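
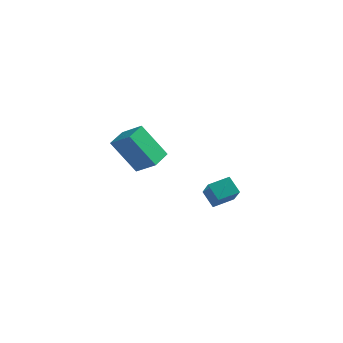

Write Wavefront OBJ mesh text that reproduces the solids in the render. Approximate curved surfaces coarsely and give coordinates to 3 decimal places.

v 2.893 -1.016 1.336
v 3.495 -1.822 2.266
v 2.288 -0.726 1.98
v 2.889 -1.532 2.91
v 3.531 -0.248 1.59
v 4.132 -1.054 2.52
v 2.925 0.042 2.234
v 3.527 -0.764 3.164
v -3.118 1.28 2.991
v -2.065 1.101 3.678
v -3.072 2.397 3.212
v -2.019 2.218 3.899
v -1.981 1.562 1.321
v -0.928 1.383 2.008
v -1.935 2.679 1.542
v -0.882 2.5 2.229
f 2 4 1
f 5 2 1
f 1 4 3
f 3 5 1
f 2 8 4
f 6 2 5
f 6 8 2
f 4 8 3
f 7 5 3
f 3 8 7
f 7 6 5
f 8 6 7
f 10 12 9
f 13 10 9
f 9 12 11
f 11 13 9
f 10 16 12
f 14 10 13
f 14 16 10
f 12 16 11
f 15 13 11
f 11 16 15
f 15 14 13
f 16 14 15



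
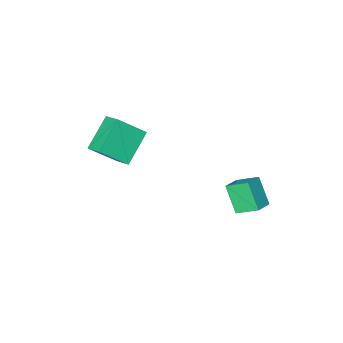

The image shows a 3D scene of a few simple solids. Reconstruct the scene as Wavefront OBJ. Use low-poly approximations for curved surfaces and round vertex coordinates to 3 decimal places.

v 1.27 -4.993 3.294
v 1.216 -3.815 3.951
v -0.083 -4.365 2.054
v -0.137 -3.186 2.711
v 2.837 -4.194 1.989
v 2.783 -3.015 2.646
v 1.484 -3.565 0.749
v 1.43 -2.387 1.406
v -3.622 3.22 0.246
v -3.661 2.142 1.612
v -2.693 3.64 0.604
v -2.732 2.562 1.969
v -2.888 2.238 -0.509
v -2.927 1.16 0.856
v -1.959 2.658 -0.152
v -1.998 1.58 1.214
f 2 4 1
f 5 2 1
f 1 4 3
f 3 5 1
f 2 8 4
f 6 2 5
f 6 8 2
f 4 8 3
f 7 5 3
f 3 8 7
f 7 6 5
f 8 6 7
f 10 12 9
f 13 10 9
f 9 12 11
f 11 13 9
f 10 16 12
f 14 10 13
f 14 16 10
f 12 16 11
f 15 13 11
f 11 16 15
f 15 14 13
f 16 14 15



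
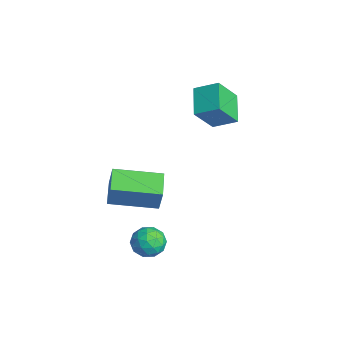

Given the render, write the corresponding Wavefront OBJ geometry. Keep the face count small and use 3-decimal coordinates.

v -3.566 1.661 0.907
v -3.24 0.768 2.093
v -3.037 2.514 1.404
v -2.712 1.621 2.59
v -2.368 1.279 0.29
v -2.043 0.386 1.476
v -1.84 2.132 0.787
v -1.514 1.239 1.973
v 0.665 -1.93 -2.829
v 1.208 -1.848 -3.319
v 0.972 -3.072 -2.681
v 1.515 -2.99 -3.171
v 1.557 -2.656 -2.516
v 1.367 -1.95 -2.608
v 0.813 -2.97 -3.392
v 0.623 -2.264 -3.484
v 1.299 -2.491 -3.667
v 1.759 -2.297 -3.126
v 0.421 -2.623 -2.874
v 0.881 -2.429 -2.333
v 0.91 -1.789 -3.087
v 1.27 -3.131 -2.913
v 1.295 -2.935 -2.528
v 1.614 -2.886 -2.816
v 1.003 -1.849 -2.669
v 1.322 -1.801 -2.957
v 1.527 -2.276 -2.485
v 0.858 -3.119 -3.043
v 1.177 -3.071 -3.331
v 0.566 -2.034 -3.184
v 0.885 -1.985 -3.472
v 0.653 -2.644 -3.515
v 1.282 -2.119 -3.58
v 1.463 -2.789 -3.493
v 1.05 -2.777 -3.623
v 0.939 -2.363 -3.677
v 1.553 -2.005 -3.262
v 1.733 -2.675 -3.175
v 1.757 -2.479 -2.79
v 1.646 -2.065 -2.844
v 1.606 -2.382 -3.466
v 0.447 -2.245 -2.825
v 0.627 -2.915 -2.738
v 0.534 -2.855 -3.156
v 0.423 -2.441 -3.21
v 0.717 -2.131 -2.507
v 0.898 -2.801 -2.42
v 1.241 -2.557 -2.323
v 1.13 -2.143 -2.377
v 0.574 -2.538 -2.534
v -0.362 -3.546 -0.361
v -0.051 -3.483 0.682
v 0.227 -1.71 -0.648
v 0.538 -1.646 0.395
v 0.702 -3.934 -0.655
v 1.013 -3.87 0.388
v 1.291 -2.097 -0.942
v 1.602 -2.034 0.101
f 2 4 1
f 5 2 1
f 1 4 3
f 3 5 1
f 2 8 4
f 6 2 5
f 6 8 2
f 4 8 3
f 7 5 3
f 3 8 7
f 7 6 5
f 8 6 7
f 9 46 25
f 46 20 49
f 25 49 14
f 46 49 25
f 9 25 21
f 25 14 26
f 21 26 10
f 25 26 21
f 9 21 30
f 21 10 31
f 30 31 16
f 21 31 30
f 9 30 42
f 30 16 45
f 42 45 19
f 30 45 42
f 9 42 46
f 42 19 50
f 46 50 20
f 42 50 46
f 10 26 37
f 26 14 40
f 37 40 18
f 26 40 37
f 14 49 27
f 49 20 48
f 27 48 13
f 49 48 27
f 20 50 47
f 50 19 43
f 47 43 11
f 50 43 47
f 19 45 44
f 45 16 32
f 44 32 15
f 45 32 44
f 16 31 36
f 31 10 33
f 36 33 17
f 31 33 36
f 12 38 24
f 38 18 39
f 24 39 13
f 38 39 24
f 12 24 22
f 24 13 23
f 22 23 11
f 24 23 22
f 12 22 29
f 22 11 28
f 29 28 15
f 22 28 29
f 12 29 34
f 29 15 35
f 34 35 17
f 29 35 34
f 12 34 38
f 34 17 41
f 38 41 18
f 34 41 38
f 13 39 27
f 39 18 40
f 27 40 14
f 39 40 27
f 11 23 47
f 23 13 48
f 47 48 20
f 23 48 47
f 15 28 44
f 28 11 43
f 44 43 19
f 28 43 44
f 17 35 36
f 35 15 32
f 36 32 16
f 35 32 36
f 18 41 37
f 41 17 33
f 37 33 10
f 41 33 37
f 52 54 51
f 55 52 51
f 51 54 53
f 53 55 51
f 52 58 54
f 56 52 55
f 56 58 52
f 54 58 53
f 57 55 53
f 53 58 57
f 57 56 55
f 58 56 57



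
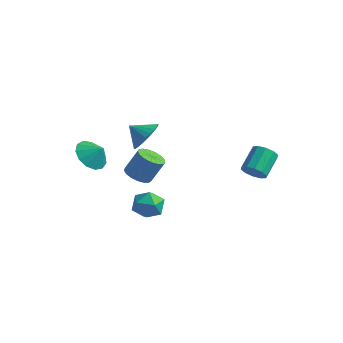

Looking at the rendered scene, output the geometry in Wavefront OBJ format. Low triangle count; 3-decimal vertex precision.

v -2.648 -1.609 -1.919
v -1.926 -2.029 -2.012
v -1.411 -1.451 -0.635
v -2.132 -1.031 -0.541
v -1.855 -1.674 -2.188
v -1.339 -1.096 -0.811
v -1.965 -1.305 -2.302
v -1.449 -0.727 -0.925
v -2.232 -1.005 -2.328
v -1.716 -0.427 -0.951
v -2.594 -0.844 -2.26
v -2.078 -0.265 -0.883
v -2.968 -0.857 -2.114
v -2.452 -0.279 -0.737
v -3.269 -1.044 -1.923
v -2.753 -0.466 -0.546
v -3.428 -1.359 -1.731
v -2.912 -0.781 -0.354
v -3.408 -1.732 -1.582
v -2.892 -1.154 -0.205
v -3.214 -2.077 -1.51
v -2.698 -1.499 -0.133
v -2.89 -2.314 -1.532
v -2.374 -1.736 -0.155
v -2.511 -2.39 -1.642
v -1.995 -1.812 -0.265
v -2.163 -2.287 -1.815
v -1.647 -1.709 -0.438
v -4.039 -3.838 0.328
v -3.464 -3.275 -0.362
v -3.321 -3.662 1.072
v -3.834 -2.889 -0.096
v -4.27 -2.804 0.304
v -4.632 -3.048 0.712
v -4.806 -3.542 0.998
v -4.737 -4.131 1.071
v -4.446 -4.627 0.908
v -4.027 -4.872 0.561
v -3.611 -4.79 0.14
v -3.331 -4.405 -0.221
v -3.277 -3.84 -0.408
v -0.616 -3.009 -1.763
v -0.107 -3.068 -2.596
v -0.473 -4.572 -1.564
v 0.036 -4.631 -2.397
v 0.426 -4.19 -1.616
v 0.337 -3.224 -1.739
v -0.917 -4.416 -2.421
v -1.006 -3.45 -2.544
v -0.293 -3.938 -3.003
v 0.537 -3.798 -2.505
v -1.117 -3.842 -1.655
v -0.287 -3.702 -1.157
v 3.362 0.628 -0.543
v 4.007 0.472 -0.174
v 3.844 1.796 0.672
v 3.198 1.952 0.303
v 4.115 0.727 -0.553
v 3.952 2.052 0.293
v 3.935 0.944 -0.928
v 3.772 2.269 -0.083
v 3.536 1.041 -1.156
v 3.372 2.366 -0.311
v 3.07 0.979 -1.15
v 2.907 2.304 -0.305
v 2.716 0.784 -0.912
v 2.553 2.108 -0.066
v 2.608 0.528 -0.533
v 2.445 1.853 0.313
v 2.788 0.311 -0.157
v 2.625 1.636 0.688
v 3.188 0.214 0.071
v 3.024 1.539 0.916
v 3.653 0.276 0.065
v 3.49 1.601 0.91
v -2.339 -1.216 1.067
v -1.697 -1.245 1.897
v -3.241 -1.544 1.753
v -1.828 -0.857 1.91
v -2.036 -0.523 1.795
v -2.291 -0.296 1.569
v -2.553 -0.208 1.266
v -2.782 -0.274 0.934
v -2.944 -0.483 0.621
v -3.014 -0.804 0.376
v -2.981 -1.188 0.236
v -2.85 -1.576 0.223
v -2.642 -1.909 0.338
v -2.387 -2.137 0.564
v -2.125 -2.225 0.867
v -1.896 -2.159 1.2
v -1.734 -1.949 1.513
v -1.664 -1.628 1.757
f 2 1 5
f 2 5 3
f 3 5 6
f 3 6 4
f 5 1 7
f 5 7 6
f 6 7 8
f 6 8 4
f 7 1 9
f 7 9 8
f 8 9 10
f 8 10 4
f 9 1 11
f 9 11 10
f 10 11 12
f 10 12 4
f 11 1 13
f 11 13 12
f 12 13 14
f 12 14 4
f 13 1 15
f 13 15 14
f 14 15 16
f 14 16 4
f 15 1 17
f 15 17 16
f 16 17 18
f 16 18 4
f 17 1 19
f 17 19 18
f 18 19 20
f 18 20 4
f 19 1 21
f 19 21 20
f 20 21 22
f 20 22 4
f 21 1 23
f 21 23 22
f 22 23 24
f 22 24 4
f 23 1 25
f 23 25 24
f 24 25 26
f 24 26 4
f 25 1 27
f 25 27 26
f 26 27 28
f 26 28 4
f 27 1 2
f 27 2 28
f 28 2 3
f 28 3 4
f 30 29 32
f 30 32 31
f 32 29 33
f 32 33 31
f 33 29 34
f 33 34 31
f 34 29 35
f 34 35 31
f 35 29 36
f 35 36 31
f 36 29 37
f 36 37 31
f 37 29 38
f 37 38 31
f 38 29 39
f 38 39 31
f 39 29 40
f 39 40 31
f 40 29 41
f 40 41 31
f 41 29 30
f 41 30 31
f 42 53 47
f 42 47 43
f 42 43 49
f 42 49 52
f 42 52 53
f 43 47 51
f 47 53 46
f 53 52 44
f 52 49 48
f 49 43 50
f 45 51 46
f 45 46 44
f 45 44 48
f 45 48 50
f 45 50 51
f 46 51 47
f 44 46 53
f 48 44 52
f 50 48 49
f 51 50 43
f 55 54 58
f 55 58 56
f 56 58 59
f 56 59 57
f 58 54 60
f 58 60 59
f 59 60 61
f 59 61 57
f 60 54 62
f 60 62 61
f 61 62 63
f 61 63 57
f 62 54 64
f 62 64 63
f 63 64 65
f 63 65 57
f 64 54 66
f 64 66 65
f 65 66 67
f 65 67 57
f 66 54 68
f 66 68 67
f 67 68 69
f 67 69 57
f 68 54 70
f 68 70 69
f 69 70 71
f 69 71 57
f 70 54 72
f 70 72 71
f 71 72 73
f 71 73 57
f 72 54 74
f 72 74 73
f 73 74 75
f 73 75 57
f 74 54 55
f 74 55 75
f 75 55 56
f 75 56 57
f 77 76 79
f 77 79 78
f 79 76 80
f 79 80 78
f 80 76 81
f 80 81 78
f 81 76 82
f 81 82 78
f 82 76 83
f 82 83 78
f 83 76 84
f 83 84 78
f 84 76 85
f 84 85 78
f 85 76 86
f 85 86 78
f 86 76 87
f 86 87 78
f 87 76 88
f 87 88 78
f 88 76 89
f 88 89 78
f 89 76 90
f 89 90 78
f 90 76 91
f 90 91 78
f 91 76 92
f 91 92 78
f 92 76 93
f 92 93 78
f 93 76 77
f 93 77 78



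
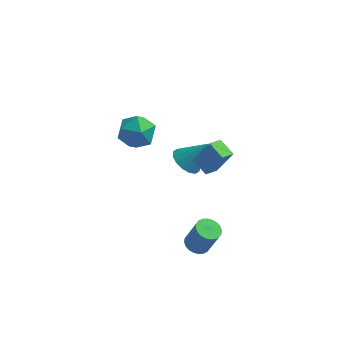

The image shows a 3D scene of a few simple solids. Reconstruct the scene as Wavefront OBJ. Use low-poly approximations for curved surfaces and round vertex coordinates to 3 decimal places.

v -0.36 2.476 -2.381
v 0.36 2.739 -3.023
v 0.84 2.864 -0.879
v 0.1 3.176 -2.928
v -0.284 3.425 -2.686
v -0.688 3.421 -2.362
v -1.004 3.163 -2.043
v -1.147 2.721 -1.815
v -1.079 2.213 -1.738
v -0.819 1.776 -1.833
v -0.435 1.527 -2.075
v -0.031 1.532 -2.399
v 0.285 1.79 -2.718
v 0.428 2.231 -2.946
v 0.997 -2.345 -4.694
v 1.682 -2.134 -4.947
v 2.327 -2.224 -3.28
v 1.643 -2.435 -3.026
v 1.56 -1.871 -4.885
v 2.205 -1.961 -3.218
v 1.352 -1.68 -4.795
v 1.997 -1.77 -3.127
v 1.09 -1.59 -4.688
v 1.735 -1.681 -3.021
v 0.814 -1.616 -4.583
v 1.459 -1.706 -2.916
v 0.566 -1.752 -4.494
v 1.211 -1.842 -2.827
v 0.383 -1.979 -4.436
v 1.028 -2.069 -2.769
v 0.295 -2.261 -4.417
v 0.94 -2.351 -2.75
v 0.313 -2.556 -4.44
v 0.958 -2.646 -2.773
v 0.435 -2.819 -4.502
v 1.08 -2.909 -2.835
v 0.643 -3.01 -4.593
v 1.288 -3.1 -2.925
v 0.905 -3.099 -4.699
v 1.55 -3.19 -3.032
v 1.181 -3.074 -4.804
v 1.826 -3.164 -3.137
v 1.429 -2.938 -4.893
v 2.074 -3.028 -3.226
v 1.612 -2.711 -4.951
v 2.257 -2.801 -3.284
v 1.7 -2.429 -4.97
v 2.345 -2.519 -3.303
v -3.298 1.812 0.757
v -2.112 1.554 0.869
v -3.708 0.566 2.231
v -2.522 0.308 2.343
v -2.938 1.411 2.655
v -2.685 2.181 1.745
v -3.135 -0.061 1.355
v -2.882 0.709 0.445
v -2.011 0.397 1.239
v -1.889 1.306 2.042
v -3.931 0.814 1.058
v -3.809 1.723 1.861
v 1.468 -2.68 2.414
v 0.68 -1.957 2.777
v 1.956 -1.965 2.047
v 1.167 -1.242 2.41
v 2.313 -2.498 3.89
v 1.524 -1.775 4.253
v 2.8 -1.783 3.523
v 2.012 -1.06 3.886
f 2 1 4
f 2 4 3
f 4 1 5
f 4 5 3
f 5 1 6
f 5 6 3
f 6 1 7
f 6 7 3
f 7 1 8
f 7 8 3
f 8 1 9
f 8 9 3
f 9 1 10
f 9 10 3
f 10 1 11
f 10 11 3
f 11 1 12
f 11 12 3
f 12 1 13
f 12 13 3
f 13 1 14
f 13 14 3
f 14 1 2
f 14 2 3
f 16 15 19
f 16 19 17
f 17 19 20
f 17 20 18
f 19 15 21
f 19 21 20
f 20 21 22
f 20 22 18
f 21 15 23
f 21 23 22
f 22 23 24
f 22 24 18
f 23 15 25
f 23 25 24
f 24 25 26
f 24 26 18
f 25 15 27
f 25 27 26
f 26 27 28
f 26 28 18
f 27 15 29
f 27 29 28
f 28 29 30
f 28 30 18
f 29 15 31
f 29 31 30
f 30 31 32
f 30 32 18
f 31 15 33
f 31 33 32
f 32 33 34
f 32 34 18
f 33 15 35
f 33 35 34
f 34 35 36
f 34 36 18
f 35 15 37
f 35 37 36
f 36 37 38
f 36 38 18
f 37 15 39
f 37 39 38
f 38 39 40
f 38 40 18
f 39 15 41
f 39 41 40
f 40 41 42
f 40 42 18
f 41 15 43
f 41 43 42
f 42 43 44
f 42 44 18
f 43 15 45
f 43 45 44
f 44 45 46
f 44 46 18
f 45 15 47
f 45 47 46
f 46 47 48
f 46 48 18
f 47 15 16
f 47 16 48
f 48 16 17
f 48 17 18
f 49 60 54
f 49 54 50
f 49 50 56
f 49 56 59
f 49 59 60
f 50 54 58
f 54 60 53
f 60 59 51
f 59 56 55
f 56 50 57
f 52 58 53
f 52 53 51
f 52 51 55
f 52 55 57
f 52 57 58
f 53 58 54
f 51 53 60
f 55 51 59
f 57 55 56
f 58 57 50
f 62 64 61
f 65 62 61
f 61 64 63
f 63 65 61
f 62 68 64
f 66 62 65
f 66 68 62
f 64 68 63
f 67 65 63
f 63 68 67
f 67 66 65
f 68 66 67



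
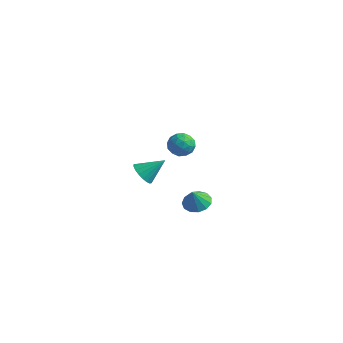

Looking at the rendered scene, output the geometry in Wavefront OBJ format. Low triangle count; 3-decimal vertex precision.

v 1.476 2.851 -4.437
v 2.255 2.655 -4.542
v 1.504 2.389 -3.363
v 2.251 3.074 -4.362
v 2 3.423 -4.206
v 1.584 3.589 -4.123
v 1.133 3.522 -4.141
v 0.791 3.241 -4.252
v 0.666 2.836 -4.423
v 0.799 2.436 -4.598
v 1.147 2.167 -4.722
v 1.599 2.116 -4.756
v 2.012 2.298 -4.689
v -0.306 0.518 -1.631
v 0.327 0.297 -1.989
v 0.506 1.382 -0.729
v 0.233 0.57 -2.165
v 0.031 0.832 -2.236
v -0.237 1.033 -2.186
v -0.518 1.131 -2.027
v -0.758 1.108 -1.789
v -0.908 0.968 -1.521
v -0.939 0.739 -1.274
v -0.844 0.466 -1.098
v -0.643 0.204 -1.027
v -0.375 0.003 -1.076
v -0.093 -0.095 -1.236
v 0.146 -0.072 -1.473
v 0.296 0.068 -1.742
v 3.311 -0.486 3.087
v 3.713 -0.784 3.642
v 3.207 -1.576 2.578
v 3.609 -1.874 3.133
v 2.921 -1.615 3.266
v 2.985 -0.941 3.581
v 3.935 -1.419 2.639
v 3.999 -0.745 2.954
v 4.098 -1.36 3.365
v 3.471 -1.481 3.753
v 3.449 -0.879 2.467
v 2.822 -1 2.855
v 3.521 -0.539 3.409
v 3.399 -1.821 2.811
v 2.995 -1.669 2.889
v 3.231 -1.844 3.215
v 3.094 -0.632 3.373
v 3.329 -0.807 3.7
v 2.864 -1.295 3.479
v 3.591 -1.553 2.52
v 3.826 -1.728 2.847
v 3.689 -0.516 3.005
v 3.925 -0.691 3.331
v 4.056 -1.065 2.741
v 3.983 -1.053 3.573
v 3.922 -1.694 3.273
v 4.114 -1.426 2.983
v 4.152 -1.03 3.168
v 3.615 -1.124 3.801
v 3.554 -1.765 3.501
v 3.15 -1.613 3.58
v 3.188 -1.217 3.765
v 3.842 -1.463 3.638
v 3.366 -0.595 2.719
v 3.305 -1.236 2.419
v 3.732 -1.143 2.455
v 3.77 -0.747 2.64
v 2.998 -0.666 2.947
v 2.937 -1.307 2.647
v 2.768 -1.33 3.052
v 2.806 -0.934 3.237
v 3.078 -0.897 2.582
f 2 1 4
f 2 4 3
f 4 1 5
f 4 5 3
f 5 1 6
f 5 6 3
f 6 1 7
f 6 7 3
f 7 1 8
f 7 8 3
f 8 1 9
f 8 9 3
f 9 1 10
f 9 10 3
f 10 1 11
f 10 11 3
f 11 1 12
f 11 12 3
f 12 1 13
f 12 13 3
f 13 1 2
f 13 2 3
f 15 14 17
f 15 17 16
f 17 14 18
f 17 18 16
f 18 14 19
f 18 19 16
f 19 14 20
f 19 20 16
f 20 14 21
f 20 21 16
f 21 14 22
f 21 22 16
f 22 14 23
f 22 23 16
f 23 14 24
f 23 24 16
f 24 14 25
f 24 25 16
f 25 14 26
f 25 26 16
f 26 14 27
f 26 27 16
f 27 14 28
f 27 28 16
f 28 14 29
f 28 29 16
f 29 14 15
f 29 15 16
f 30 67 46
f 67 41 70
f 46 70 35
f 67 70 46
f 30 46 42
f 46 35 47
f 42 47 31
f 46 47 42
f 30 42 51
f 42 31 52
f 51 52 37
f 42 52 51
f 30 51 63
f 51 37 66
f 63 66 40
f 51 66 63
f 30 63 67
f 63 40 71
f 67 71 41
f 63 71 67
f 31 47 58
f 47 35 61
f 58 61 39
f 47 61 58
f 35 70 48
f 70 41 69
f 48 69 34
f 70 69 48
f 41 71 68
f 71 40 64
f 68 64 32
f 71 64 68
f 40 66 65
f 66 37 53
f 65 53 36
f 66 53 65
f 37 52 57
f 52 31 54
f 57 54 38
f 52 54 57
f 33 59 45
f 59 39 60
f 45 60 34
f 59 60 45
f 33 45 43
f 45 34 44
f 43 44 32
f 45 44 43
f 33 43 50
f 43 32 49
f 50 49 36
f 43 49 50
f 33 50 55
f 50 36 56
f 55 56 38
f 50 56 55
f 33 55 59
f 55 38 62
f 59 62 39
f 55 62 59
f 34 60 48
f 60 39 61
f 48 61 35
f 60 61 48
f 32 44 68
f 44 34 69
f 68 69 41
f 44 69 68
f 36 49 65
f 49 32 64
f 65 64 40
f 49 64 65
f 38 56 57
f 56 36 53
f 57 53 37
f 56 53 57
f 39 62 58
f 62 38 54
f 58 54 31
f 62 54 58



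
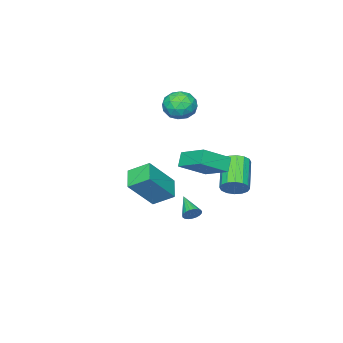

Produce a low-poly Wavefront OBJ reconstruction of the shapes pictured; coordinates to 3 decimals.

v 2.509 -1.692 -0.154
v 1.986 -0.677 0.546
v 3.388 -0.876 -0.68
v 2.865 0.139 0.02
v 3.895 -2.119 1.5
v 3.372 -1.104 2.2
v 4.774 -1.303 0.974
v 4.251 -0.288 1.674
v -1.957 0.024 -1.303
v -1.645 0.314 -0.626
v -3.031 -0.774 0.48
v -3.343 -1.064 -0.197
v -1.94 0.584 -0.731
v -3.327 -0.504 0.374
v -2.241 0.703 -0.99
v -3.627 -0.384 0.115
v -2.465 0.641 -1.332
v -3.851 -0.447 -0.227
v -2.553 0.413 -1.667
v -3.939 -0.674 -0.562
v -2.482 0.081 -1.904
v -3.868 -1.006 -0.799
v -2.269 -0.266 -1.98
v -3.655 -1.354 -0.874
v -1.973 -0.536 -1.874
v -3.36 -1.624 -0.769
v -1.673 -0.656 -1.615
v -3.059 -1.743 -0.51
v -1.449 -0.593 -1.273
v -2.835 -1.681 -0.168
v -1.361 -0.366 -0.938
v -2.747 -1.453 0.167
v -1.432 -0.034 -0.701
v -2.818 -1.121 0.404
v -0.244 -1.43 -3.097
v 0.047 -1.333 -2.64
v -0.876 -2.61 -2.443
v -0.143 -1.211 -2.602
v -0.35 -1.126 -2.65
v -0.538 -1.094 -2.776
v -0.676 -1.12 -2.956
v -0.739 -1.2 -3.161
v -0.716 -1.319 -3.355
v -0.612 -1.458 -3.504
v -0.444 -1.591 -3.583
v -0.241 -1.697 -3.577
v -0.039 -1.757 -3.489
v 0.128 -1.76 -3.332
v 0.231 -1.706 -3.135
v 0.251 -1.604 -2.931
v 0.186 -1.472 -2.756
v -2.281 -3.051 3.173
v -1.454 -3.018 3.769
v -2.446 -4.662 3.491
v -1.619 -4.629 4.087
v -2.477 -4.161 4.379
v -2.375 -3.165 4.182
v -1.525 -4.515 3.078
v -1.423 -3.519 2.881
v -0.987 -3.923 3.71
v -1.575 -3.704 4.514
v -2.325 -3.976 2.746
v -2.913 -3.757 3.55
v -1.853 -2.893 3.443
v -2.047 -4.787 3.817
v -2.551 -4.512 3.989
v -2.065 -4.492 4.339
v -2.394 -2.98 3.686
v -1.908 -2.96 4.036
v -2.509 -3.632 4.395
v -1.992 -4.72 3.224
v -1.506 -4.7 3.574
v -1.835 -3.188 2.921
v -1.349 -3.168 3.271
v -1.391 -4.048 2.865
v -1.092 -3.406 3.759
v -1.189 -4.352 3.946
v -1.134 -4.285 3.353
v -1.074 -3.7 3.237
v -1.438 -3.277 4.231
v -1.535 -4.224 4.418
v -2.039 -3.948 4.59
v -1.979 -3.363 4.474
v -1.163 -3.809 4.197
v -2.365 -3.456 2.842
v -2.462 -4.403 3.029
v -1.921 -4.317 2.786
v -1.861 -3.732 2.67
v -2.711 -3.328 3.314
v -2.808 -4.274 3.501
v -2.826 -3.98 4.023
v -2.766 -3.395 3.907
v -2.737 -3.871 3.063
v -1.157 -1.117 0.693
v 0.325 -1.7 1.634
v -1.015 0.543 1.499
v 0.467 -0.041 2.44
v -0.587 -0.819 -0.02
v 0.895 -1.403 0.921
v -0.445 0.84 0.786
v 1.037 0.257 1.727
f 2 4 1
f 5 2 1
f 1 4 3
f 3 5 1
f 2 8 4
f 6 2 5
f 6 8 2
f 4 8 3
f 7 5 3
f 3 8 7
f 7 6 5
f 8 6 7
f 10 9 13
f 10 13 11
f 11 13 14
f 11 14 12
f 13 9 15
f 13 15 14
f 14 15 16
f 14 16 12
f 15 9 17
f 15 17 16
f 16 17 18
f 16 18 12
f 17 9 19
f 17 19 18
f 18 19 20
f 18 20 12
f 19 9 21
f 19 21 20
f 20 21 22
f 20 22 12
f 21 9 23
f 21 23 22
f 22 23 24
f 22 24 12
f 23 9 25
f 23 25 24
f 24 25 26
f 24 26 12
f 25 9 27
f 25 27 26
f 26 27 28
f 26 28 12
f 27 9 29
f 27 29 28
f 28 29 30
f 28 30 12
f 29 9 31
f 29 31 30
f 30 31 32
f 30 32 12
f 31 9 33
f 31 33 32
f 32 33 34
f 32 34 12
f 33 9 10
f 33 10 34
f 34 10 11
f 34 11 12
f 36 35 38
f 36 38 37
f 38 35 39
f 38 39 37
f 39 35 40
f 39 40 37
f 40 35 41
f 40 41 37
f 41 35 42
f 41 42 37
f 42 35 43
f 42 43 37
f 43 35 44
f 43 44 37
f 44 35 45
f 44 45 37
f 45 35 46
f 45 46 37
f 46 35 47
f 46 47 37
f 47 35 48
f 47 48 37
f 48 35 49
f 48 49 37
f 49 35 50
f 49 50 37
f 50 35 51
f 50 51 37
f 51 35 36
f 51 36 37
f 52 89 68
f 89 63 92
f 68 92 57
f 89 92 68
f 52 68 64
f 68 57 69
f 64 69 53
f 68 69 64
f 52 64 73
f 64 53 74
f 73 74 59
f 64 74 73
f 52 73 85
f 73 59 88
f 85 88 62
f 73 88 85
f 52 85 89
f 85 62 93
f 89 93 63
f 85 93 89
f 53 69 80
f 69 57 83
f 80 83 61
f 69 83 80
f 57 92 70
f 92 63 91
f 70 91 56
f 92 91 70
f 63 93 90
f 93 62 86
f 90 86 54
f 93 86 90
f 62 88 87
f 88 59 75
f 87 75 58
f 88 75 87
f 59 74 79
f 74 53 76
f 79 76 60
f 74 76 79
f 55 81 67
f 81 61 82
f 67 82 56
f 81 82 67
f 55 67 65
f 67 56 66
f 65 66 54
f 67 66 65
f 55 65 72
f 65 54 71
f 72 71 58
f 65 71 72
f 55 72 77
f 72 58 78
f 77 78 60
f 72 78 77
f 55 77 81
f 77 60 84
f 81 84 61
f 77 84 81
f 56 82 70
f 82 61 83
f 70 83 57
f 82 83 70
f 54 66 90
f 66 56 91
f 90 91 63
f 66 91 90
f 58 71 87
f 71 54 86
f 87 86 62
f 71 86 87
f 60 78 79
f 78 58 75
f 79 75 59
f 78 75 79
f 61 84 80
f 84 60 76
f 80 76 53
f 84 76 80
f 95 97 94
f 98 95 94
f 94 97 96
f 96 98 94
f 95 101 97
f 99 95 98
f 99 101 95
f 97 101 96
f 100 98 96
f 96 101 100
f 100 99 98
f 101 99 100



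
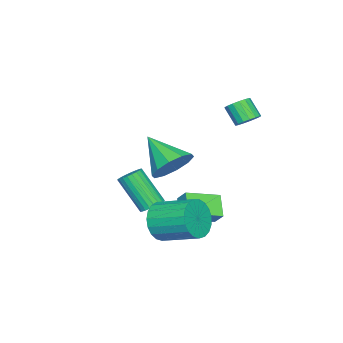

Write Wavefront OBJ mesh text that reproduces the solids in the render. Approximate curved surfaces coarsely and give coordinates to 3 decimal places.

v -1.783 -0.427 0.564
v -0.928 -0.977 0.265
v -2.357 -1.933 1.696
v -0.771 -0.634 0.801
v -1 -0.213 1.247
v -1.529 0.128 1.431
v -2.154 0.256 1.285
v -2.638 0.124 0.863
v -2.795 -0.219 0.327
v -2.565 -0.641 -0.118
v -2.037 -0.981 -0.303
v -1.411 -1.109 -0.156
v -1.336 -1.177 -1.844
v -0.739 -1.18 -1.79
v -0.886 -2.346 -0.222
v -1.484 -2.343 -0.276
v -0.796 -0.995 -1.658
v -0.943 -2.162 -0.09
v -0.935 -0.838 -1.554
v -1.082 -2.005 0.014
v -1.135 -0.732 -1.495
v -1.282 -1.899 0.073
v -1.366 -0.695 -1.488
v -1.513 -1.861 0.08
v -1.592 -0.73 -1.536
v -1.74 -1.897 0.032
v -1.78 -0.834 -1.631
v -1.927 -2 -0.062
v -1.9 -0.989 -1.758
v -2.047 -2.156 -0.19
v -1.934 -1.174 -1.898
v -2.081 -2.34 -0.33
v -1.877 -1.358 -2.03
v -2.024 -2.525 -0.462
v -1.738 -1.515 -2.134
v -1.885 -2.682 -0.566
v -1.538 -1.621 -2.193
v -1.685 -2.788 -0.625
v -1.307 -1.659 -2.2
v -1.454 -2.825 -0.632
v -1.08 -1.623 -2.152
v -1.228 -2.79 -0.584
v -0.893 -1.52 -2.058
v -1.04 -2.686 -0.489
v -0.773 -1.364 -1.93
v -0.92 -2.531 -0.362
v -3.072 0.772 -1.921
v -2.834 1.286 -1.3
v -2.279 1.294 -2.656
v -2.041 1.807 -2.035
v -1.939 -0.307 -1.465
v -1.701 0.206 -0.844
v -1.146 0.214 -2.2
v -0.908 0.728 -1.579
v 0.589 0.221 -1.34
v 1.116 -0.095 -0.551
v 1.158 1.623 0.109
v 0.631 1.939 -0.68
v 1.416 0.002 -0.822
v 1.458 1.719 -0.163
v 1.573 0.137 -1.183
v 1.615 1.854 -0.523
v 1.56 0.286 -1.571
v 1.602 2.003 -0.911
v 1.379 0.424 -1.919
v 1.421 2.142 -1.259
v 1.061 0.527 -2.167
v 1.103 2.245 -1.507
v 0.662 0.577 -2.271
v 0.704 2.295 -1.612
v 0.25 0.566 -2.215
v 0.292 2.283 -1.556
v -0.103 0.495 -2.008
v -0.061 2.212 -1.348
v -0.337 0.377 -1.685
v -0.295 2.094 -1.025
v -0.41 0.231 -1.302
v -0.368 1.949 -0.642
v -0.311 0.084 -0.926
v -0.269 1.802 -0.266
v -0.056 -0.039 -0.621
v -0.014 1.678 0.038
v 0.31 -0.117 -0.441
v 0.352 1.6 0.219
v 0.725 -0.137 -0.416
v 0.767 1.58 0.243
v -3.459 2.226 3.132
v -3.046 2.49 3.478
v -3.308 1.858 4.274
v -3.721 1.594 3.928
v -3.283 2.646 3.523
v -3.545 2.014 4.319
v -3.561 2.705 3.479
v -3.823 2.073 4.275
v -3.815 2.655 3.355
v -4.077 2.022 4.151
v -3.987 2.506 3.18
v -4.249 1.874 3.977
v -4.039 2.293 2.994
v -4.301 1.661 3.791
v -3.958 2.065 2.84
v -4.22 1.433 3.636
v -3.762 1.874 2.752
v -4.024 1.242 3.549
v -3.497 1.763 2.752
v -3.759 1.131 3.548
v -3.224 1.759 2.838
v -3.486 1.127 3.635
v -3.004 1.861 2.992
v -3.266 1.229 3.788
v -2.888 2.047 3.178
v -3.15 1.415 3.974
v -2.903 2.274 3.353
v -3.165 1.642 4.149
f 2 1 4
f 2 4 3
f 4 1 5
f 4 5 3
f 5 1 6
f 5 6 3
f 6 1 7
f 6 7 3
f 7 1 8
f 7 8 3
f 8 1 9
f 8 9 3
f 9 1 10
f 9 10 3
f 10 1 11
f 10 11 3
f 11 1 12
f 11 12 3
f 12 1 2
f 12 2 3
f 14 13 17
f 14 17 15
f 15 17 18
f 15 18 16
f 17 13 19
f 17 19 18
f 18 19 20
f 18 20 16
f 19 13 21
f 19 21 20
f 20 21 22
f 20 22 16
f 21 13 23
f 21 23 22
f 22 23 24
f 22 24 16
f 23 13 25
f 23 25 24
f 24 25 26
f 24 26 16
f 25 13 27
f 25 27 26
f 26 27 28
f 26 28 16
f 27 13 29
f 27 29 28
f 28 29 30
f 28 30 16
f 29 13 31
f 29 31 30
f 30 31 32
f 30 32 16
f 31 13 33
f 31 33 32
f 32 33 34
f 32 34 16
f 33 13 35
f 33 35 34
f 34 35 36
f 34 36 16
f 35 13 37
f 35 37 36
f 36 37 38
f 36 38 16
f 37 13 39
f 37 39 38
f 38 39 40
f 38 40 16
f 39 13 41
f 39 41 40
f 40 41 42
f 40 42 16
f 41 13 43
f 41 43 42
f 42 43 44
f 42 44 16
f 43 13 45
f 43 45 44
f 44 45 46
f 44 46 16
f 45 13 14
f 45 14 46
f 46 14 15
f 46 15 16
f 48 50 47
f 51 48 47
f 47 50 49
f 49 51 47
f 48 54 50
f 52 48 51
f 52 54 48
f 50 54 49
f 53 51 49
f 49 54 53
f 53 52 51
f 54 52 53
f 56 55 59
f 56 59 57
f 57 59 60
f 57 60 58
f 59 55 61
f 59 61 60
f 60 61 62
f 60 62 58
f 61 55 63
f 61 63 62
f 62 63 64
f 62 64 58
f 63 55 65
f 63 65 64
f 64 65 66
f 64 66 58
f 65 55 67
f 65 67 66
f 66 67 68
f 66 68 58
f 67 55 69
f 67 69 68
f 68 69 70
f 68 70 58
f 69 55 71
f 69 71 70
f 70 71 72
f 70 72 58
f 71 55 73
f 71 73 72
f 72 73 74
f 72 74 58
f 73 55 75
f 73 75 74
f 74 75 76
f 74 76 58
f 75 55 77
f 75 77 76
f 76 77 78
f 76 78 58
f 77 55 79
f 77 79 78
f 78 79 80
f 78 80 58
f 79 55 81
f 79 81 80
f 80 81 82
f 80 82 58
f 81 55 83
f 81 83 82
f 82 83 84
f 82 84 58
f 83 55 85
f 83 85 84
f 84 85 86
f 84 86 58
f 85 55 56
f 85 56 86
f 86 56 57
f 86 57 58
f 88 87 91
f 88 91 89
f 89 91 92
f 89 92 90
f 91 87 93
f 91 93 92
f 92 93 94
f 92 94 90
f 93 87 95
f 93 95 94
f 94 95 96
f 94 96 90
f 95 87 97
f 95 97 96
f 96 97 98
f 96 98 90
f 97 87 99
f 97 99 98
f 98 99 100
f 98 100 90
f 99 87 101
f 99 101 100
f 100 101 102
f 100 102 90
f 101 87 103
f 101 103 102
f 102 103 104
f 102 104 90
f 103 87 105
f 103 105 104
f 104 105 106
f 104 106 90
f 105 87 107
f 105 107 106
f 106 107 108
f 106 108 90
f 107 87 109
f 107 109 108
f 108 109 110
f 108 110 90
f 109 87 111
f 109 111 110
f 110 111 112
f 110 112 90
f 111 87 113
f 111 113 112
f 112 113 114
f 112 114 90
f 113 87 88
f 113 88 114
f 114 88 89
f 114 89 90



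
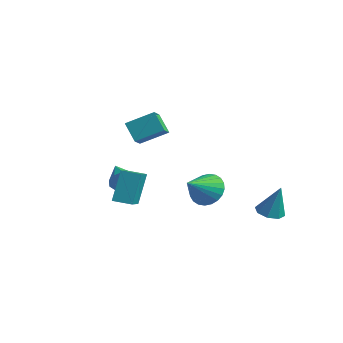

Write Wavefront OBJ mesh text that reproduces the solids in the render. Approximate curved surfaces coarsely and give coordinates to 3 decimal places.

v -2.359 -1.418 -2.625
v -2.041 -1.099 -1.952
v -3.961 -0.982 -2.075
v -2.061 -0.739 -2.299
v -2.196 -0.638 -2.771
v -2.392 -0.836 -3.187
v -2.576 -1.255 -3.388
v -2.677 -1.737 -3.298
v -2.656 -2.098 -2.951
v -2.521 -2.198 -2.48
v -2.325 -2.001 -2.064
v -2.141 -1.581 -1.862
v 2.076 0.886 -2.271
v 2.44 1.484 -1.461
v 2.524 -0.606 -1.369
v 2.041 1.431 -1.351
v 1.647 1.295 -1.381
v 1.319 1.097 -1.546
v 1.106 0.867 -1.821
v 1.041 0.64 -2.165
v 1.133 0.45 -2.525
v 1.369 0.326 -2.847
v 1.713 0.288 -3.08
v 2.112 0.341 -3.191
v 2.506 0.477 -3.161
v 2.834 0.675 -2.996
v 3.047 0.905 -2.721
v 3.112 1.133 -2.377
v 3.02 1.323 -2.017
v 2.783 1.446 -1.695
v 3.65 3.698 -3.872
v 4.417 3.7 -4.133
v 4.27 3.922 -2.048
v 4.169 4.268 -4.119
v 3.618 4.502 -3.96
v 3.085 4.265 -3.75
v 2.883 3.695 -3.611
v 3.131 3.127 -3.625
v 3.682 2.893 -3.784
v 4.215 3.13 -3.995
v 1.069 -4.096 -2.361
v 0.799 -3.412 -0.512
v -0.112 -3.042 -2.924
v -0.382 -2.358 -1.075
v 1.802 -3.362 -2.525
v 1.532 -2.678 -0.676
v 0.621 -2.308 -3.088
v 0.351 -1.624 -1.239
v -3.492 -0.648 1.073
v -2.623 0.626 1.901
v -3.994 -0.038 0.663
v -3.125 1.235 1.49
v -2.575 -0.595 0.03
v -1.706 0.678 0.857
v -3.077 0.014 -0.381
v -2.208 1.288 0.447
f 2 1 4
f 2 4 3
f 4 1 5
f 4 5 3
f 5 1 6
f 5 6 3
f 6 1 7
f 6 7 3
f 7 1 8
f 7 8 3
f 8 1 9
f 8 9 3
f 9 1 10
f 9 10 3
f 10 1 11
f 10 11 3
f 11 1 12
f 11 12 3
f 12 1 2
f 12 2 3
f 14 13 16
f 14 16 15
f 16 13 17
f 16 17 15
f 17 13 18
f 17 18 15
f 18 13 19
f 18 19 15
f 19 13 20
f 19 20 15
f 20 13 21
f 20 21 15
f 21 13 22
f 21 22 15
f 22 13 23
f 22 23 15
f 23 13 24
f 23 24 15
f 24 13 25
f 24 25 15
f 25 13 26
f 25 26 15
f 26 13 27
f 26 27 15
f 27 13 28
f 27 28 15
f 28 13 29
f 28 29 15
f 29 13 30
f 29 30 15
f 30 13 14
f 30 14 15
f 32 31 34
f 32 34 33
f 34 31 35
f 34 35 33
f 35 31 36
f 35 36 33
f 36 31 37
f 36 37 33
f 37 31 38
f 37 38 33
f 38 31 39
f 38 39 33
f 39 31 40
f 39 40 33
f 40 31 32
f 40 32 33
f 42 44 41
f 45 42 41
f 41 44 43
f 43 45 41
f 42 48 44
f 46 42 45
f 46 48 42
f 44 48 43
f 47 45 43
f 43 48 47
f 47 46 45
f 48 46 47
f 50 52 49
f 53 50 49
f 49 52 51
f 51 53 49
f 50 56 52
f 54 50 53
f 54 56 50
f 52 56 51
f 55 53 51
f 51 56 55
f 55 54 53
f 56 54 55



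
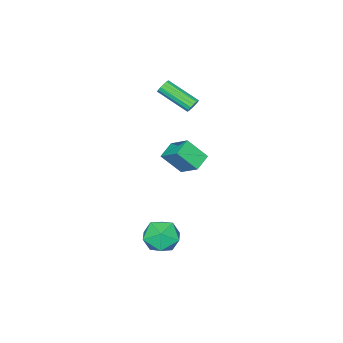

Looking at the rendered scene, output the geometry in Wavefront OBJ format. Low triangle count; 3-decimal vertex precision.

v 1.398 1.399 2.793
v 1.528 2.675 3.716
v 2.395 1.586 2.394
v 2.525 2.862 3.318
v 2.015 0.518 3.922
v 2.145 1.794 4.846
v 3.012 0.705 3.524
v 3.142 1.981 4.447
v 1.597 0.757 -3.486
v 2.465 1.522 -3.173
v 2.875 -0.702 -3.467
v 3.743 0.063 -3.154
v 2.869 -0.201 -2.378
v 2.079 0.701 -2.39
v 3.261 0.119 -4.25
v 2.471 1.021 -4.262
v 3.494 1.128 -3.645
v 3.251 0.93 -2.488
v 2.089 -0.11 -4.152
v 1.846 -0.308 -2.995
v -3.043 -2.557 2.914
v -2.77 -2.71 2.511
v -2.324 -4.576 3.524
v -2.597 -4.423 3.926
v -2.598 -2.584 2.667
v -2.151 -4.451 3.679
v -2.545 -2.451 2.888
v -2.098 -4.318 3.901
v -2.626 -2.346 3.117
v -2.179 -4.213 4.13
v -2.818 -2.298 3.291
v -2.371 -4.165 4.304
v -3.071 -2.319 3.364
v -2.624 -4.186 4.377
v -3.316 -2.404 3.316
v -2.87 -4.27 4.329
v -3.489 -2.529 3.161
v -3.042 -4.396 4.173
v -3.542 -2.662 2.939
v -3.095 -4.529 3.952
v -3.461 -2.767 2.71
v -3.014 -4.634 3.723
v -3.269 -2.815 2.536
v -2.822 -4.682 3.549
v -3.016 -2.794 2.463
v -2.569 -4.661 3.476
f 2 4 1
f 5 2 1
f 1 4 3
f 3 5 1
f 2 8 4
f 6 2 5
f 6 8 2
f 4 8 3
f 7 5 3
f 3 8 7
f 7 6 5
f 8 6 7
f 9 20 14
f 9 14 10
f 9 10 16
f 9 16 19
f 9 19 20
f 10 14 18
f 14 20 13
f 20 19 11
f 19 16 15
f 16 10 17
f 12 18 13
f 12 13 11
f 12 11 15
f 12 15 17
f 12 17 18
f 13 18 14
f 11 13 20
f 15 11 19
f 17 15 16
f 18 17 10
f 22 21 25
f 22 25 23
f 23 25 26
f 23 26 24
f 25 21 27
f 25 27 26
f 26 27 28
f 26 28 24
f 27 21 29
f 27 29 28
f 28 29 30
f 28 30 24
f 29 21 31
f 29 31 30
f 30 31 32
f 30 32 24
f 31 21 33
f 31 33 32
f 32 33 34
f 32 34 24
f 33 21 35
f 33 35 34
f 34 35 36
f 34 36 24
f 35 21 37
f 35 37 36
f 36 37 38
f 36 38 24
f 37 21 39
f 37 39 38
f 38 39 40
f 38 40 24
f 39 21 41
f 39 41 40
f 40 41 42
f 40 42 24
f 41 21 43
f 41 43 42
f 42 43 44
f 42 44 24
f 43 21 45
f 43 45 44
f 44 45 46
f 44 46 24
f 45 21 22
f 45 22 46
f 46 22 23
f 46 23 24



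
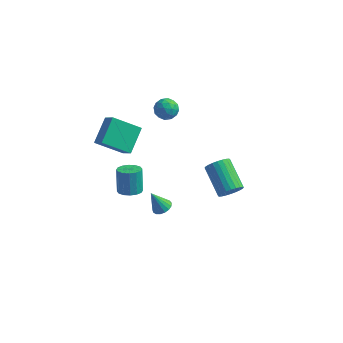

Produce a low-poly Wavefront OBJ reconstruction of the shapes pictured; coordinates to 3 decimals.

v -1.632 4.43 1.074
v -0.882 4.379 1.276
v -1.798 3.221 1.384
v -1.048 3.17 1.586
v -1.538 3.597 2.014
v -1.436 4.345 1.822
v -1.244 3.255 0.838
v -1.142 4.003 0.646
v -0.643 3.653 1.13
v -0.824 3.864 1.857
v -1.856 3.736 0.803
v -2.037 3.947 1.53
v -1.242 4.511 1.148
v -1.438 3.089 1.512
v -1.726 3.341 1.763
v -1.285 3.311 1.882
v -1.568 4.49 1.469
v -1.127 4.46 1.587
v -1.513 4.001 2.021
v -1.553 3.14 1.073
v -1.112 3.11 1.191
v -1.395 4.289 0.778
v -0.954 4.259 0.897
v -1.167 3.599 0.639
v -0.661 4.054 1.181
v -0.759 3.343 1.363
v -0.874 3.394 0.924
v -0.814 3.833 0.811
v -0.768 4.178 1.608
v -0.865 3.468 1.79
v -1.153 3.719 2.041
v -1.093 4.158 1.929
v -0.627 3.751 1.522
v -1.815 4.132 0.87
v -1.912 3.422 1.052
v -1.587 3.442 0.731
v -1.527 3.881 0.619
v -1.921 4.257 1.297
v -2.019 3.546 1.479
v -1.866 3.767 1.849
v -1.806 4.206 1.736
v -2.053 3.849 1.138
v -0.349 0.374 -4.475
v 0.119 0.686 -4.214
v -0.971 0.226 -3.185
v -0.077 0.897 -4.284
v -0.335 0.989 -4.398
v -0.597 0.94 -4.53
v -0.801 0.761 -4.649
v -0.902 0.493 -4.728
v -0.876 0.198 -4.75
v -0.73 -0.056 -4.708
v -0.496 -0.212 -4.613
v -0.228 -0.234 -4.487
v 0.011 -0.117 -4.357
v 0.169 0.113 -4.255
v 0.208 0.403 -4.203
v -2.193 0.073 -3.256
v -1.738 0.636 -3.408
v -1.991 1.23 -1.977
v -2.447 0.667 -1.824
v -2.084 0.756 -3.519
v -2.337 1.35 -2.088
v -2.46 0.693 -3.56
v -2.713 1.287 -2.129
v -2.764 0.464 -3.519
v -3.017 1.058 -2.088
v -2.915 0.13 -3.407
v -3.169 0.724 -1.976
v -2.873 -0.219 -3.255
v -3.127 0.375 -1.824
v -2.649 -0.49 -3.103
v -2.902 0.104 -1.672
v -2.303 -0.61 -2.992
v -2.556 -0.016 -1.561
v -1.927 -0.547 -2.951
v -2.18 0.047 -1.52
v -1.623 -0.318 -2.992
v -1.876 0.276 -1.561
v -1.471 0.016 -3.104
v -1.725 0.61 -1.673
v -1.513 0.365 -3.256
v -1.767 0.959 -1.825
v 4.388 -1.559 0.861
v 4.885 -1.502 1.419
v 3.669 -0.284 2.378
v 3.172 -0.341 1.819
v 4.969 -1.282 1.246
v 3.753 -0.064 2.204
v 4.964 -1.104 1.013
v 3.748 0.114 1.972
v 4.872 -0.995 0.758
v 3.656 0.223 1.716
v 4.706 -0.972 0.518
v 3.49 0.246 1.477
v 4.491 -1.039 0.33
v 3.275 0.179 1.289
v 4.261 -1.185 0.224
v 3.045 0.034 1.182
v 4.05 -1.387 0.214
v 2.834 -0.169 1.172
v 3.891 -1.616 0.302
v 2.675 -0.398 1.261
v 3.807 -1.836 0.476
v 2.591 -0.618 1.434
v 3.812 -2.014 0.708
v 2.596 -0.796 1.667
v 3.904 -2.123 0.964
v 2.688 -0.905 1.922
v 4.07 -2.146 1.203
v 2.854 -0.928 2.162
v 4.285 -2.079 1.391
v 3.069 -0.861 2.35
v 4.515 -1.934 1.498
v 3.299 -0.715 2.456
v 4.726 -1.731 1.508
v 3.51 -0.513 2.466
v -3.849 0.101 0.798
v -3.761 1.62 1.76
v -4.548 0.632 0.024
v -4.46 2.151 0.987
v -2.32 0.649 -0.207
v -2.232 2.168 0.756
v -3.019 1.18 -0.98
v -2.931 2.699 -0.018
f 1 38 17
f 38 12 41
f 17 41 6
f 38 41 17
f 1 17 13
f 17 6 18
f 13 18 2
f 17 18 13
f 1 13 22
f 13 2 23
f 22 23 8
f 13 23 22
f 1 22 34
f 22 8 37
f 34 37 11
f 22 37 34
f 1 34 38
f 34 11 42
f 38 42 12
f 34 42 38
f 2 18 29
f 18 6 32
f 29 32 10
f 18 32 29
f 6 41 19
f 41 12 40
f 19 40 5
f 41 40 19
f 12 42 39
f 42 11 35
f 39 35 3
f 42 35 39
f 11 37 36
f 37 8 24
f 36 24 7
f 37 24 36
f 8 23 28
f 23 2 25
f 28 25 9
f 23 25 28
f 4 30 16
f 30 10 31
f 16 31 5
f 30 31 16
f 4 16 14
f 16 5 15
f 14 15 3
f 16 15 14
f 4 14 21
f 14 3 20
f 21 20 7
f 14 20 21
f 4 21 26
f 21 7 27
f 26 27 9
f 21 27 26
f 4 26 30
f 26 9 33
f 30 33 10
f 26 33 30
f 5 31 19
f 31 10 32
f 19 32 6
f 31 32 19
f 3 15 39
f 15 5 40
f 39 40 12
f 15 40 39
f 7 20 36
f 20 3 35
f 36 35 11
f 20 35 36
f 9 27 28
f 27 7 24
f 28 24 8
f 27 24 28
f 10 33 29
f 33 9 25
f 29 25 2
f 33 25 29
f 44 43 46
f 44 46 45
f 46 43 47
f 46 47 45
f 47 43 48
f 47 48 45
f 48 43 49
f 48 49 45
f 49 43 50
f 49 50 45
f 50 43 51
f 50 51 45
f 51 43 52
f 51 52 45
f 52 43 53
f 52 53 45
f 53 43 54
f 53 54 45
f 54 43 55
f 54 55 45
f 55 43 56
f 55 56 45
f 56 43 57
f 56 57 45
f 57 43 44
f 57 44 45
f 59 58 62
f 59 62 60
f 60 62 63
f 60 63 61
f 62 58 64
f 62 64 63
f 63 64 65
f 63 65 61
f 64 58 66
f 64 66 65
f 65 66 67
f 65 67 61
f 66 58 68
f 66 68 67
f 67 68 69
f 67 69 61
f 68 58 70
f 68 70 69
f 69 70 71
f 69 71 61
f 70 58 72
f 70 72 71
f 71 72 73
f 71 73 61
f 72 58 74
f 72 74 73
f 73 74 75
f 73 75 61
f 74 58 76
f 74 76 75
f 75 76 77
f 75 77 61
f 76 58 78
f 76 78 77
f 77 78 79
f 77 79 61
f 78 58 80
f 78 80 79
f 79 80 81
f 79 81 61
f 80 58 82
f 80 82 81
f 81 82 83
f 81 83 61
f 82 58 59
f 82 59 83
f 83 59 60
f 83 60 61
f 85 84 88
f 85 88 86
f 86 88 89
f 86 89 87
f 88 84 90
f 88 90 89
f 89 90 91
f 89 91 87
f 90 84 92
f 90 92 91
f 91 92 93
f 91 93 87
f 92 84 94
f 92 94 93
f 93 94 95
f 93 95 87
f 94 84 96
f 94 96 95
f 95 96 97
f 95 97 87
f 96 84 98
f 96 98 97
f 97 98 99
f 97 99 87
f 98 84 100
f 98 100 99
f 99 100 101
f 99 101 87
f 100 84 102
f 100 102 101
f 101 102 103
f 101 103 87
f 102 84 104
f 102 104 103
f 103 104 105
f 103 105 87
f 104 84 106
f 104 106 105
f 105 106 107
f 105 107 87
f 106 84 108
f 106 108 107
f 107 108 109
f 107 109 87
f 108 84 110
f 108 110 109
f 109 110 111
f 109 111 87
f 110 84 112
f 110 112 111
f 111 112 113
f 111 113 87
f 112 84 114
f 112 114 113
f 113 114 115
f 113 115 87
f 114 84 116
f 114 116 115
f 115 116 117
f 115 117 87
f 116 84 85
f 116 85 117
f 117 85 86
f 117 86 87
f 119 121 118
f 122 119 118
f 118 121 120
f 120 122 118
f 119 125 121
f 123 119 122
f 123 125 119
f 121 125 120
f 124 122 120
f 120 125 124
f 124 123 122
f 125 123 124



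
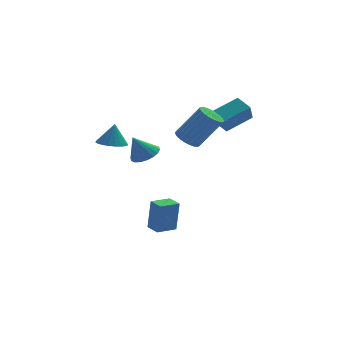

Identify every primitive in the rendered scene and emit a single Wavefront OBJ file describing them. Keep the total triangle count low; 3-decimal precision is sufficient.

v -2.682 -1.092 3.351
v -1.912 -0.932 3.205
v -2.498 -0.888 4.549
v -2.052 -0.632 3.175
v -2.301 -0.411 3.176
v -2.616 -0.308 3.206
v -2.942 -0.341 3.262
v -3.223 -0.504 3.333
v -3.411 -0.768 3.407
v -3.473 -1.088 3.471
v -3.398 -1.41 3.515
v -3.199 -1.676 3.53
v -2.911 -1.841 3.514
v -2.583 -1.877 3.47
v -2.273 -1.778 3.405
v -2.033 -1.559 3.331
v -1.905 -1.26 3.26
v -0.444 -0.774 -3.119
v -0.273 -0.73 -1.348
v -0.829 -0.005 -3.101
v -0.658 0.039 -1.33
v 0.578 -0.259 -3.23
v 0.749 -0.215 -1.459
v 0.193 0.51 -3.212
v 0.364 0.554 -1.441
v 3.474 2.062 2.448
v 3.247 1.529 3.395
v 2.978 2.904 2.802
v 2.75 2.372 3.749
v 4.91 2.628 3.111
v 4.682 2.096 4.058
v 4.413 3.471 3.465
v 4.186 2.938 4.412
v 1.372 1.416 2.302
v 1.985 1.444 1.871
v 3.201 1.272 3.586
v 2.588 1.244 4.018
v 1.943 1.728 1.929
v 3.159 1.556 3.645
v 1.814 1.964 2.044
v 3.03 1.792 3.76
v 1.618 2.117 2.198
v 2.834 1.945 3.914
v 1.384 2.163 2.368
v 2.6 1.991 4.084
v 1.149 2.095 2.528
v 2.365 1.923 4.244
v 0.947 1.924 2.654
v 2.163 1.752 4.37
v 0.81 1.676 2.726
v 2.027 1.504 4.442
v 0.759 1.388 2.734
v 1.975 1.216 4.449
v 0.801 1.104 2.675
v 2.017 0.932 4.391
v 0.93 0.868 2.56
v 2.146 0.696 4.276
v 1.126 0.715 2.406
v 2.342 0.543 4.122
v 1.36 0.669 2.236
v 2.576 0.497 3.952
v 1.595 0.737 2.076
v 2.811 0.565 3.792
v 1.797 0.908 1.95
v 3.013 0.736 3.666
v 1.933 1.156 1.878
v 3.15 0.984 3.594
v -0.823 0.867 1.639
v -0.251 0.339 1.894
v -1.457 0.773 2.861
v -0.112 0.663 1.991
v -0.114 1.026 2.018
v -0.257 1.359 1.97
v -0.512 1.594 1.857
v -0.828 1.685 1.7
v -1.144 1.614 1.531
v -1.396 1.396 1.383
v -1.535 1.072 1.286
v -1.533 0.708 1.259
v -1.39 0.376 1.307
v -1.135 0.141 1.421
v -0.818 0.05 1.578
v -0.503 0.121 1.747
f 2 1 4
f 2 4 3
f 4 1 5
f 4 5 3
f 5 1 6
f 5 6 3
f 6 1 7
f 6 7 3
f 7 1 8
f 7 8 3
f 8 1 9
f 8 9 3
f 9 1 10
f 9 10 3
f 10 1 11
f 10 11 3
f 11 1 12
f 11 12 3
f 12 1 13
f 12 13 3
f 13 1 14
f 13 14 3
f 14 1 15
f 14 15 3
f 15 1 16
f 15 16 3
f 16 1 17
f 16 17 3
f 17 1 2
f 17 2 3
f 19 21 18
f 22 19 18
f 18 21 20
f 20 22 18
f 19 25 21
f 23 19 22
f 23 25 19
f 21 25 20
f 24 22 20
f 20 25 24
f 24 23 22
f 25 23 24
f 27 29 26
f 30 27 26
f 26 29 28
f 28 30 26
f 27 33 29
f 31 27 30
f 31 33 27
f 29 33 28
f 32 30 28
f 28 33 32
f 32 31 30
f 33 31 32
f 35 34 38
f 35 38 36
f 36 38 39
f 36 39 37
f 38 34 40
f 38 40 39
f 39 40 41
f 39 41 37
f 40 34 42
f 40 42 41
f 41 42 43
f 41 43 37
f 42 34 44
f 42 44 43
f 43 44 45
f 43 45 37
f 44 34 46
f 44 46 45
f 45 46 47
f 45 47 37
f 46 34 48
f 46 48 47
f 47 48 49
f 47 49 37
f 48 34 50
f 48 50 49
f 49 50 51
f 49 51 37
f 50 34 52
f 50 52 51
f 51 52 53
f 51 53 37
f 52 34 54
f 52 54 53
f 53 54 55
f 53 55 37
f 54 34 56
f 54 56 55
f 55 56 57
f 55 57 37
f 56 34 58
f 56 58 57
f 57 58 59
f 57 59 37
f 58 34 60
f 58 60 59
f 59 60 61
f 59 61 37
f 60 34 62
f 60 62 61
f 61 62 63
f 61 63 37
f 62 34 64
f 62 64 63
f 63 64 65
f 63 65 37
f 64 34 66
f 64 66 65
f 65 66 67
f 65 67 37
f 66 34 35
f 66 35 67
f 67 35 36
f 67 36 37
f 69 68 71
f 69 71 70
f 71 68 72
f 71 72 70
f 72 68 73
f 72 73 70
f 73 68 74
f 73 74 70
f 74 68 75
f 74 75 70
f 75 68 76
f 75 76 70
f 76 68 77
f 76 77 70
f 77 68 78
f 77 78 70
f 78 68 79
f 78 79 70
f 79 68 80
f 79 80 70
f 80 68 81
f 80 81 70
f 81 68 82
f 81 82 70
f 82 68 83
f 82 83 70
f 83 68 69
f 83 69 70



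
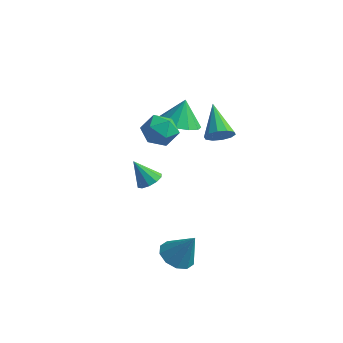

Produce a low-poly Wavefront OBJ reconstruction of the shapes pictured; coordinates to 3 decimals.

v -0.25 0.737 0.83
v 0.341 1.002 1.167
v -1.37 1.863 1.91
v 0.256 1.262 0.808
v -0.022 1.322 0.458
v -0.387 1.158 0.25
v -0.7 0.833 0.264
v -0.841 0.472 0.494
v -0.757 0.212 0.853
v -0.479 0.152 1.203
v -0.113 0.316 1.411
v 0.2 0.641 1.397
v -1.434 -1.357 2.716
v -0.724 -1.801 2.323
v -2.316 -2.539 2.457
v -1.606 -2.983 2.064
v -1.604 -2.822 2.976
v -1.059 -2.091 3.135
v -1.981 -2.249 1.645
v -1.436 -1.518 1.804
v -1.062 -2.353 1.661
v -0.829 -2.707 2.484
v -2.211 -1.633 2.296
v -1.978 -1.987 3.119
v -3.402 -0.289 -2.957
v -2.852 -0.518 -2.651
v -4.158 -0.511 -1.763
v -2.873 -0.109 -2.588
v -3.096 0.231 -2.666
v -3.436 0.372 -2.855
v -3.763 0.261 -3.083
v -3.953 -0.06 -3.263
v -3.932 -0.469 -3.325
v -3.709 -0.809 -3.247
v -3.369 -0.951 -3.058
v -3.041 -0.84 -2.831
v 0.612 -3.997 -3.925
v 1.342 -3.769 -4.379
v 1.428 -3.803 -2.515
v 1.056 -3.311 -4.277
v 0.6 -3.115 -4.04
v 0.149 -3.255 -3.759
v -0.126 -3.679 -3.541
v -0.119 -4.225 -3.47
v 0.167 -4.683 -3.573
v 0.623 -4.88 -3.81
v 1.075 -4.739 -4.09
v 1.349 -4.315 -4.308
v -3.101 1.631 0.036
v -2.206 2.183 -0.211
v -3.079 2.189 1.364
v -2.675 2.543 -0.355
v -3.279 2.613 -0.374
v -3.827 2.372 -0.264
v -4.144 1.895 -0.058
v -4.13 1.334 0.178
v -3.789 0.867 0.369
v -3.23 0.643 0.454
v -2.63 0.732 0.407
v -2.179 1.107 0.242
v -2.021 1.647 0.012
f 2 1 4
f 2 4 3
f 4 1 5
f 4 5 3
f 5 1 6
f 5 6 3
f 6 1 7
f 6 7 3
f 7 1 8
f 7 8 3
f 8 1 9
f 8 9 3
f 9 1 10
f 9 10 3
f 10 1 11
f 10 11 3
f 11 1 12
f 11 12 3
f 12 1 2
f 12 2 3
f 13 24 18
f 13 18 14
f 13 14 20
f 13 20 23
f 13 23 24
f 14 18 22
f 18 24 17
f 24 23 15
f 23 20 19
f 20 14 21
f 16 22 17
f 16 17 15
f 16 15 19
f 16 19 21
f 16 21 22
f 17 22 18
f 15 17 24
f 19 15 23
f 21 19 20
f 22 21 14
f 26 25 28
f 26 28 27
f 28 25 29
f 28 29 27
f 29 25 30
f 29 30 27
f 30 25 31
f 30 31 27
f 31 25 32
f 31 32 27
f 32 25 33
f 32 33 27
f 33 25 34
f 33 34 27
f 34 25 35
f 34 35 27
f 35 25 36
f 35 36 27
f 36 25 26
f 36 26 27
f 38 37 40
f 38 40 39
f 40 37 41
f 40 41 39
f 41 37 42
f 41 42 39
f 42 37 43
f 42 43 39
f 43 37 44
f 43 44 39
f 44 37 45
f 44 45 39
f 45 37 46
f 45 46 39
f 46 37 47
f 46 47 39
f 47 37 48
f 47 48 39
f 48 37 38
f 48 38 39
f 50 49 52
f 50 52 51
f 52 49 53
f 52 53 51
f 53 49 54
f 53 54 51
f 54 49 55
f 54 55 51
f 55 49 56
f 55 56 51
f 56 49 57
f 56 57 51
f 57 49 58
f 57 58 51
f 58 49 59
f 58 59 51
f 59 49 60
f 59 60 51
f 60 49 61
f 60 61 51
f 61 49 50
f 61 50 51



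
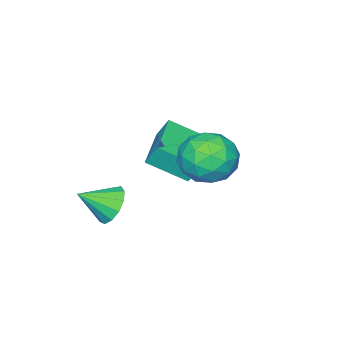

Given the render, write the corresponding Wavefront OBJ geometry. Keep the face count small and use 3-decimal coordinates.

v 2.023 -3.115 -4.195
v 2.429 -3.278 -4.877
v 2.897 -3.825 -3.505
v 2.609 -2.894 -4.709
v 2.603 -2.58 -4.378
v 2.413 -2.435 -3.989
v 2.099 -2.507 -3.665
v 1.761 -2.772 -3.51
v 1.506 -3.145 -3.572
v 1.416 -3.51 -3.832
v 1.518 -3.748 -4.207
v 1.781 -3.786 -4.579
v 2.121 -3.611 -4.828
v -0.502 -0.572 -2.444
v 0.224 0.23 -2.394
v 0.216 -1.31 -1.026
v 0.942 -0.508 -0.976
v -0.1 -0.309 -0.759
v -0.544 0.147 -1.635
v 0.984 -1.227 -1.785
v 0.54 -0.771 -2.661
v 1.142 -0.175 -1.987
v 0.473 0.392 -1.352
v -0.033 -1.472 -2.068
v -0.702 -0.905 -1.433
v -0.202 -0.106 -2.543
v 0.642 -0.974 -0.877
v 0.03 -0.857 -0.749
v 0.456 -0.386 -0.719
v -0.653 -0.155 -2.097
v -0.227 0.316 -2.068
v -0.417 -0.001 -1.106
v 0.667 -1.396 -1.352
v 1.093 -0.925 -1.323
v -0.016 -0.694 -2.701
v 0.41 -0.223 -2.671
v 0.857 -1.079 -2.314
v 0.764 0.127 -2.275
v 1.187 -0.307 -1.442
v 1.211 -0.729 -1.917
v 0.95 -0.461 -2.432
v 0.371 0.461 -1.902
v 0.793 0.027 -1.069
v 0.18 0.144 -0.941
v -0.081 0.412 -1.456
v 0.911 0.223 -1.663
v -0.353 -1.107 -2.351
v 0.069 -1.541 -1.518
v 0.521 -1.492 -1.964
v 0.26 -1.224 -2.479
v -0.747 -0.773 -1.978
v -0.324 -1.207 -1.145
v -0.51 -0.619 -0.988
v -0.771 -0.351 -1.503
v -0.471 -1.303 -1.757
v -2.421 -3.079 -3.907
v -2.593 -2.681 -3.107
v -0.678 -2.104 -4.018
v -0.85 -1.706 -3.218
v -1.67 -4.334 -3.122
v -1.842 -3.936 -2.322
v 0.073 -3.359 -3.233
v -0.099 -2.961 -2.433
f 2 1 4
f 2 4 3
f 4 1 5
f 4 5 3
f 5 1 6
f 5 6 3
f 6 1 7
f 6 7 3
f 7 1 8
f 7 8 3
f 8 1 9
f 8 9 3
f 9 1 10
f 9 10 3
f 10 1 11
f 10 11 3
f 11 1 12
f 11 12 3
f 12 1 13
f 12 13 3
f 13 1 2
f 13 2 3
f 14 51 30
f 51 25 54
f 30 54 19
f 51 54 30
f 14 30 26
f 30 19 31
f 26 31 15
f 30 31 26
f 14 26 35
f 26 15 36
f 35 36 21
f 26 36 35
f 14 35 47
f 35 21 50
f 47 50 24
f 35 50 47
f 14 47 51
f 47 24 55
f 51 55 25
f 47 55 51
f 15 31 42
f 31 19 45
f 42 45 23
f 31 45 42
f 19 54 32
f 54 25 53
f 32 53 18
f 54 53 32
f 25 55 52
f 55 24 48
f 52 48 16
f 55 48 52
f 24 50 49
f 50 21 37
f 49 37 20
f 50 37 49
f 21 36 41
f 36 15 38
f 41 38 22
f 36 38 41
f 17 43 29
f 43 23 44
f 29 44 18
f 43 44 29
f 17 29 27
f 29 18 28
f 27 28 16
f 29 28 27
f 17 27 34
f 27 16 33
f 34 33 20
f 27 33 34
f 17 34 39
f 34 20 40
f 39 40 22
f 34 40 39
f 17 39 43
f 39 22 46
f 43 46 23
f 39 46 43
f 18 44 32
f 44 23 45
f 32 45 19
f 44 45 32
f 16 28 52
f 28 18 53
f 52 53 25
f 28 53 52
f 20 33 49
f 33 16 48
f 49 48 24
f 33 48 49
f 22 40 41
f 40 20 37
f 41 37 21
f 40 37 41
f 23 46 42
f 46 22 38
f 42 38 15
f 46 38 42
f 57 59 56
f 60 57 56
f 56 59 58
f 58 60 56
f 57 63 59
f 61 57 60
f 61 63 57
f 59 63 58
f 62 60 58
f 58 63 62
f 62 61 60
f 63 61 62



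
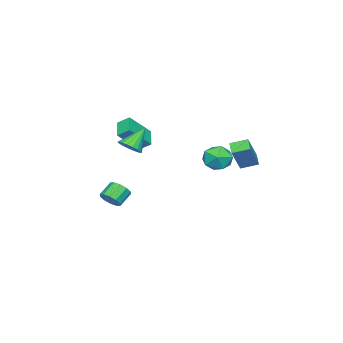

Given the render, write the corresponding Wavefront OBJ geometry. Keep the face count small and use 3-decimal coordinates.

v -1.222 -3.703 -1.384
v -2.221 -4.314 -0.774
v -1.371 -2.959 -0.882
v -2.37 -3.57 -0.273
v 0.05 -4.39 0.013
v -0.949 -5.001 0.622
v -0.099 -3.646 0.514
v -1.098 -4.257 1.124
v 2.061 -2.321 0.077
v 2.586 -1.802 0.356
v 0.999 -1.939 1.363
v 2.392 -1.607 0.138
v 2.132 -1.553 -0.093
v 1.858 -1.652 -0.29
v 1.624 -1.883 -0.414
v 1.476 -2.201 -0.441
v 1.445 -2.543 -0.365
v 1.535 -2.841 -0.202
v 1.73 -3.036 0.017
v 1.99 -3.09 0.248
v 2.264 -2.991 0.445
v 2.497 -2.76 0.569
v 2.645 -2.441 0.596
v 2.676 -2.1 0.52
v -0.77 3.096 -0.716
v -1.236 4.012 -0.384
v -0.085 3.599 -1.142
v -0.551 4.515 -0.809
v 0.191 3.045 0.769
v -0.275 3.961 1.102
v 0.876 3.548 0.344
v 0.41 4.464 0.676
v 2.794 -3.203 -3.978
v 3.246 -2.94 -3.484
v 2.399 -2.754 -2.807
v 1.946 -3.017 -3.302
v 3.114 -2.603 -3.742
v 2.266 -2.417 -3.066
v 2.859 -2.495 -4.091
v 2.012 -2.309 -3.415
v 2.58 -2.658 -4.397
v 1.732 -2.472 -3.72
v 2.382 -3.029 -4.542
v 1.534 -2.843 -3.866
v 2.341 -3.466 -4.473
v 1.494 -3.28 -3.796
v 2.474 -3.803 -4.214
v 1.626 -3.617 -3.538
v 2.728 -3.911 -3.865
v 1.881 -3.725 -3.189
v 3.008 -3.748 -3.56
v 2.16 -3.562 -2.883
v 3.206 -3.377 -3.414
v 2.358 -3.191 -2.738
v -1.177 2.543 -0.83
v -0.312 2.008 -0.665
v -1.908 1.172 -1.435
v -1.043 0.637 -1.27
v -1.602 0.971 -0.471
v -1.151 1.819 -0.098
v -1.069 1.361 -2.002
v -0.618 2.209 -1.629
v -0.245 1.278 -1.389
v -0.575 1.037 -0.443
v -1.645 2.143 -1.657
v -1.975 1.902 -0.711
f 2 4 1
f 5 2 1
f 1 4 3
f 3 5 1
f 2 8 4
f 6 2 5
f 6 8 2
f 4 8 3
f 7 5 3
f 3 8 7
f 7 6 5
f 8 6 7
f 10 9 12
f 10 12 11
f 12 9 13
f 12 13 11
f 13 9 14
f 13 14 11
f 14 9 15
f 14 15 11
f 15 9 16
f 15 16 11
f 16 9 17
f 16 17 11
f 17 9 18
f 17 18 11
f 18 9 19
f 18 19 11
f 19 9 20
f 19 20 11
f 20 9 21
f 20 21 11
f 21 9 22
f 21 22 11
f 22 9 23
f 22 23 11
f 23 9 24
f 23 24 11
f 24 9 10
f 24 10 11
f 26 28 25
f 29 26 25
f 25 28 27
f 27 29 25
f 26 32 28
f 30 26 29
f 30 32 26
f 28 32 27
f 31 29 27
f 27 32 31
f 31 30 29
f 32 30 31
f 34 33 37
f 34 37 35
f 35 37 38
f 35 38 36
f 37 33 39
f 37 39 38
f 38 39 40
f 38 40 36
f 39 33 41
f 39 41 40
f 40 41 42
f 40 42 36
f 41 33 43
f 41 43 42
f 42 43 44
f 42 44 36
f 43 33 45
f 43 45 44
f 44 45 46
f 44 46 36
f 45 33 47
f 45 47 46
f 46 47 48
f 46 48 36
f 47 33 49
f 47 49 48
f 48 49 50
f 48 50 36
f 49 33 51
f 49 51 50
f 50 51 52
f 50 52 36
f 51 33 53
f 51 53 52
f 52 53 54
f 52 54 36
f 53 33 34
f 53 34 54
f 54 34 35
f 54 35 36
f 55 66 60
f 55 60 56
f 55 56 62
f 55 62 65
f 55 65 66
f 56 60 64
f 60 66 59
f 66 65 57
f 65 62 61
f 62 56 63
f 58 64 59
f 58 59 57
f 58 57 61
f 58 61 63
f 58 63 64
f 59 64 60
f 57 59 66
f 61 57 65
f 63 61 62
f 64 63 56



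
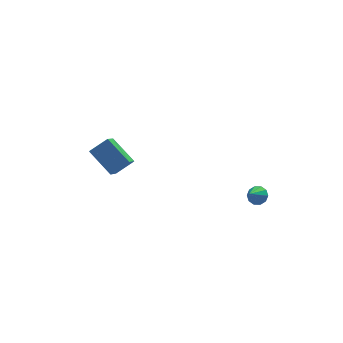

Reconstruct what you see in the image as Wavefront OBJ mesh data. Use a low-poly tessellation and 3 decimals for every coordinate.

v 3.251 -2.246 -3.286
v 3.503 -1.97 -2.883
v 2.689 -2.774 -2.574
v 3.226 -1.795 -2.972
v 2.958 -1.792 -3.181
v 2.801 -1.963 -3.43
v 2.817 -2.241 -3.625
v 2.998 -2.522 -3.69
v 3.275 -2.696 -3.601
v 3.544 -2.699 -3.392
v 3.7 -2.529 -3.143
v 3.684 -2.25 -2.948
v -3.902 1.774 -1.881
v -4.386 0.609 -0.833
v -2.957 1.936 -1.264
v -3.442 0.771 -0.216
v -3.098 0.609 -2.804
v -3.583 -0.556 -1.756
v -2.154 0.771 -2.187
v -2.638 -0.394 -1.139
f 2 1 4
f 2 4 3
f 4 1 5
f 4 5 3
f 5 1 6
f 5 6 3
f 6 1 7
f 6 7 3
f 7 1 8
f 7 8 3
f 8 1 9
f 8 9 3
f 9 1 10
f 9 10 3
f 10 1 11
f 10 11 3
f 11 1 12
f 11 12 3
f 12 1 2
f 12 2 3
f 14 16 13
f 17 14 13
f 13 16 15
f 15 17 13
f 14 20 16
f 18 14 17
f 18 20 14
f 16 20 15
f 19 17 15
f 15 20 19
f 19 18 17
f 20 18 19



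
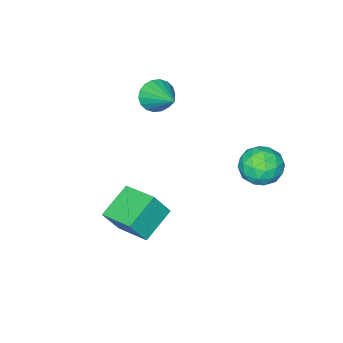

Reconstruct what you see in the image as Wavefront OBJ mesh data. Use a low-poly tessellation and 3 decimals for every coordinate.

v 0.708 -1.319 -3.513
v -0.615 -1.525 -2.817
v 0.668 0.157 -3.152
v -0.655 -0.049 -2.455
v 1.275 -1.551 -2.505
v -0.048 -1.757 -1.808
v 1.235 -0.075 -2.143
v -0.088 -0.281 -1.447
v -3.134 -3.573 0.39
v -2.878 -3.954 0.971
v -2.766 -2.167 1.15
v -2.611 -3.921 0.781
v -2.448 -3.82 0.514
v -2.42 -3.669 0.222
v -2.534 -3.5 -0.036
v -2.767 -3.345 -0.21
v -3.072 -3.235 -0.265
v -3.39 -3.192 -0.19
v -3.657 -3.225 -0.001
v -3.821 -3.326 0.267
v -3.848 -3.477 0.558
v -3.734 -3.646 0.817
v -3.502 -3.801 0.991
v -3.196 -3.911 1.046
v -4.333 1.885 -0.579
v -3.854 2.013 -1.336
v -3.846 0.507 -0.504
v -3.367 0.635 -1.261
v -3.129 1.058 -0.498
v -3.43 1.909 -0.544
v -4.27 0.611 -1.296
v -4.571 1.462 -1.342
v -3.816 1.225 -1.779
v -3.11 1.502 -1.285
v -4.59 1.018 -0.555
v -3.884 1.295 -0.061
v -4.136 2.07 -0.964
v -3.564 0.45 -0.876
v -3.424 0.699 -0.427
v -3.142 0.774 -0.872
v -3.887 2.009 -0.499
v -3.605 2.084 -0.944
v -3.179 1.523 -0.451
v -4.095 0.436 -0.896
v -3.813 0.511 -1.341
v -4.558 1.746 -0.968
v -4.276 1.821 -1.413
v -4.521 0.997 -1.389
v -3.832 1.682 -1.669
v -3.546 0.872 -1.625
v -4.077 0.858 -1.646
v -4.254 1.358 -1.673
v -3.417 1.844 -1.379
v -3.131 1.035 -1.335
v -2.991 1.283 -0.887
v -3.168 1.784 -0.914
v -3.395 1.382 -1.639
v -4.569 1.485 -0.505
v -4.283 0.676 -0.461
v -4.532 0.736 -0.926
v -4.709 1.237 -0.953
v -4.154 1.648 -0.215
v -3.868 0.838 -0.171
v -3.446 1.162 -0.167
v -3.623 1.662 -0.194
v -4.305 1.138 -0.201
f 2 4 1
f 5 2 1
f 1 4 3
f 3 5 1
f 2 8 4
f 6 2 5
f 6 8 2
f 4 8 3
f 7 5 3
f 3 8 7
f 7 6 5
f 8 6 7
f 10 9 12
f 10 12 11
f 12 9 13
f 12 13 11
f 13 9 14
f 13 14 11
f 14 9 15
f 14 15 11
f 15 9 16
f 15 16 11
f 16 9 17
f 16 17 11
f 17 9 18
f 17 18 11
f 18 9 19
f 18 19 11
f 19 9 20
f 19 20 11
f 20 9 21
f 20 21 11
f 21 9 22
f 21 22 11
f 22 9 23
f 22 23 11
f 23 9 24
f 23 24 11
f 24 9 10
f 24 10 11
f 25 62 41
f 62 36 65
f 41 65 30
f 62 65 41
f 25 41 37
f 41 30 42
f 37 42 26
f 41 42 37
f 25 37 46
f 37 26 47
f 46 47 32
f 37 47 46
f 25 46 58
f 46 32 61
f 58 61 35
f 46 61 58
f 25 58 62
f 58 35 66
f 62 66 36
f 58 66 62
f 26 42 53
f 42 30 56
f 53 56 34
f 42 56 53
f 30 65 43
f 65 36 64
f 43 64 29
f 65 64 43
f 36 66 63
f 66 35 59
f 63 59 27
f 66 59 63
f 35 61 60
f 61 32 48
f 60 48 31
f 61 48 60
f 32 47 52
f 47 26 49
f 52 49 33
f 47 49 52
f 28 54 40
f 54 34 55
f 40 55 29
f 54 55 40
f 28 40 38
f 40 29 39
f 38 39 27
f 40 39 38
f 28 38 45
f 38 27 44
f 45 44 31
f 38 44 45
f 28 45 50
f 45 31 51
f 50 51 33
f 45 51 50
f 28 50 54
f 50 33 57
f 54 57 34
f 50 57 54
f 29 55 43
f 55 34 56
f 43 56 30
f 55 56 43
f 27 39 63
f 39 29 64
f 63 64 36
f 39 64 63
f 31 44 60
f 44 27 59
f 60 59 35
f 44 59 60
f 33 51 52
f 51 31 48
f 52 48 32
f 51 48 52
f 34 57 53
f 57 33 49
f 53 49 26
f 57 49 53



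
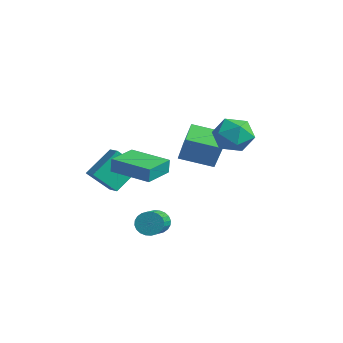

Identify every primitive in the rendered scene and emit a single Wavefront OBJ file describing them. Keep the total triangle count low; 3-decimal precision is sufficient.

v -1.693 -4.282 0.188
v -1.827 -2.835 1.381
v -1.165 -3.286 -0.961
v -1.298 -1.839 0.232
v -0.742 -4.441 0.488
v -0.875 -2.994 1.681
v -0.213 -3.445 -0.661
v -0.347 -1.998 0.532
v 1.858 -2.551 -2.123
v 2.307 -2.421 -2.657
v 3.292 -3.42 -2.071
v 2.842 -3.549 -1.537
v 2.388 -2.232 -2.472
v 3.373 -3.231 -1.886
v 2.389 -2.092 -2.233
v 3.373 -3.091 -1.647
v 2.308 -2.021 -1.978
v 3.293 -3.02 -1.391
v 2.159 -2.031 -1.744
v 3.144 -3.03 -1.158
v 1.964 -2.12 -1.569
v 2.949 -3.119 -0.982
v 1.753 -2.275 -1.477
v 2.738 -3.274 -0.891
v 1.558 -2.471 -1.484
v 2.542 -3.47 -0.898
v 1.408 -2.68 -1.589
v 2.393 -3.679 -1.003
v 1.327 -2.869 -1.774
v 2.312 -3.868 -1.188
v 1.327 -3.009 -2.013
v 2.311 -4.008 -1.427
v 1.407 -3.08 -2.269
v 2.392 -4.079 -1.682
v 1.556 -3.07 -2.502
v 2.541 -4.069 -1.916
v 1.751 -2.981 -2.678
v 2.736 -3.98 -2.091
v 1.962 -2.826 -2.769
v 2.947 -3.825 -2.183
v 2.158 -2.63 -2.762
v 3.142 -3.629 -2.176
v 1.644 -4.881 1.758
v 1.696 -4.861 2.566
v 0.995 -3.386 1.761
v 1.047 -3.366 2.569
v 3.593 -4.034 1.611
v 3.645 -4.014 2.419
v 2.944 -2.539 1.614
v 2.996 -2.519 2.422
v 3.392 1.561 4.125
v 4.071 0.683 4.228
v 2.709 0.857 2.612
v 3.388 -0.021 2.715
v 2.55 0.123 3.436
v 2.973 0.558 4.371
v 3.807 0.982 2.469
v 4.23 1.417 3.404
v 4.327 0.325 3.204
v 3.551 -0.206 3.802
v 3.229 1.746 3.038
v 2.453 1.215 3.636
v -1.485 0.845 0.004
v -0.503 0.662 1.702
v -2.3 1.715 0.569
v -1.318 1.533 2.267
v -0.342 2.247 -0.507
v 0.64 2.065 1.191
v -1.157 3.118 0.058
v -0.175 2.935 1.756
f 2 4 1
f 5 2 1
f 1 4 3
f 3 5 1
f 2 8 4
f 6 2 5
f 6 8 2
f 4 8 3
f 7 5 3
f 3 8 7
f 7 6 5
f 8 6 7
f 10 9 13
f 10 13 11
f 11 13 14
f 11 14 12
f 13 9 15
f 13 15 14
f 14 15 16
f 14 16 12
f 15 9 17
f 15 17 16
f 16 17 18
f 16 18 12
f 17 9 19
f 17 19 18
f 18 19 20
f 18 20 12
f 19 9 21
f 19 21 20
f 20 21 22
f 20 22 12
f 21 9 23
f 21 23 22
f 22 23 24
f 22 24 12
f 23 9 25
f 23 25 24
f 24 25 26
f 24 26 12
f 25 9 27
f 25 27 26
f 26 27 28
f 26 28 12
f 27 9 29
f 27 29 28
f 28 29 30
f 28 30 12
f 29 9 31
f 29 31 30
f 30 31 32
f 30 32 12
f 31 9 33
f 31 33 32
f 32 33 34
f 32 34 12
f 33 9 35
f 33 35 34
f 34 35 36
f 34 36 12
f 35 9 37
f 35 37 36
f 36 37 38
f 36 38 12
f 37 9 39
f 37 39 38
f 38 39 40
f 38 40 12
f 39 9 41
f 39 41 40
f 40 41 42
f 40 42 12
f 41 9 10
f 41 10 42
f 42 10 11
f 42 11 12
f 44 46 43
f 47 44 43
f 43 46 45
f 45 47 43
f 44 50 46
f 48 44 47
f 48 50 44
f 46 50 45
f 49 47 45
f 45 50 49
f 49 48 47
f 50 48 49
f 51 62 56
f 51 56 52
f 51 52 58
f 51 58 61
f 51 61 62
f 52 56 60
f 56 62 55
f 62 61 53
f 61 58 57
f 58 52 59
f 54 60 55
f 54 55 53
f 54 53 57
f 54 57 59
f 54 59 60
f 55 60 56
f 53 55 62
f 57 53 61
f 59 57 58
f 60 59 52
f 64 66 63
f 67 64 63
f 63 66 65
f 65 67 63
f 64 70 66
f 68 64 67
f 68 70 64
f 66 70 65
f 69 67 65
f 65 70 69
f 69 68 67
f 70 68 69



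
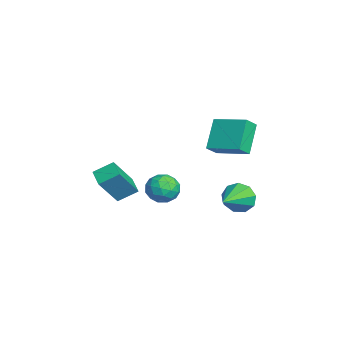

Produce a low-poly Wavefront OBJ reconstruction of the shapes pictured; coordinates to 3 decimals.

v 2.867 -0.598 0.475
v 3.705 -0.216 0.735
v 2.875 -1.484 1.745
v 3.713 -1.102 2.005
v 2.918 -0.569 2.022
v 2.913 -0.022 1.237
v 3.667 -1.678 1.243
v 3.662 -1.131 0.458
v 4.199 -0.884 1.21
v 3.736 -0.198 1.691
v 2.844 -1.502 0.789
v 2.381 -0.816 1.27
v 3.285 -0.33 0.493
v 3.295 -1.37 1.987
v 2.828 -1.057 1.996
v 3.32 -0.833 2.149
v 2.82 -0.215 0.788
v 3.312 0.009 0.941
v 2.85 -0.198 1.697
v 3.268 -1.709 1.539
v 3.76 -1.485 1.692
v 3.26 -0.867 0.331
v 3.752 -0.643 0.484
v 3.73 -1.502 0.783
v 4.068 -0.497 0.926
v 4.073 -1.018 1.673
v 4.046 -1.357 1.225
v 4.043 -1.035 0.763
v 3.796 -0.094 1.209
v 3.801 -0.615 1.955
v 3.334 -0.302 1.965
v 3.331 0.02 1.503
v 4.087 -0.487 1.488
v 2.779 -1.085 0.525
v 2.784 -1.606 1.271
v 3.249 -1.72 0.977
v 3.246 -1.398 0.515
v 2.507 -0.682 0.807
v 2.512 -1.203 1.554
v 2.537 -0.665 1.717
v 2.534 -0.343 1.255
v 2.493 -1.213 0.992
v -0.76 2.677 3.741
v -0.237 2.082 4.368
v 0.45 4.227 4.201
v 0.974 3.633 4.828
v 0.466 2.167 2.232
v 0.99 1.573 2.859
v 1.677 3.718 2.692
v 2.2 3.123 3.319
v 2.545 -3.078 0.034
v 1.51 -3.322 0.383
v 2.509 -2.015 0.671
v 1.474 -2.259 1.02
v 3.346 -4.061 1.72
v 2.311 -4.305 2.069
v 3.31 -2.998 2.357
v 2.275 -3.242 2.706
v 2.525 3.094 -0.027
v 2.996 3.373 -0.828
v 4.135 2.086 0.567
v 3.093 3.815 -0.342
v 2.924 3.919 0.291
v 2.568 3.637 0.775
v 2.193 3.101 0.884
v 1.973 2.561 0.566
v 2.011 2.271 -0.029
v 2.29 2.366 -0.624
v 2.679 2.801 -0.939
f 1 38 17
f 38 12 41
f 17 41 6
f 38 41 17
f 1 17 13
f 17 6 18
f 13 18 2
f 17 18 13
f 1 13 22
f 13 2 23
f 22 23 8
f 13 23 22
f 1 22 34
f 22 8 37
f 34 37 11
f 22 37 34
f 1 34 38
f 34 11 42
f 38 42 12
f 34 42 38
f 2 18 29
f 18 6 32
f 29 32 10
f 18 32 29
f 6 41 19
f 41 12 40
f 19 40 5
f 41 40 19
f 12 42 39
f 42 11 35
f 39 35 3
f 42 35 39
f 11 37 36
f 37 8 24
f 36 24 7
f 37 24 36
f 8 23 28
f 23 2 25
f 28 25 9
f 23 25 28
f 4 30 16
f 30 10 31
f 16 31 5
f 30 31 16
f 4 16 14
f 16 5 15
f 14 15 3
f 16 15 14
f 4 14 21
f 14 3 20
f 21 20 7
f 14 20 21
f 4 21 26
f 21 7 27
f 26 27 9
f 21 27 26
f 4 26 30
f 26 9 33
f 30 33 10
f 26 33 30
f 5 31 19
f 31 10 32
f 19 32 6
f 31 32 19
f 3 15 39
f 15 5 40
f 39 40 12
f 15 40 39
f 7 20 36
f 20 3 35
f 36 35 11
f 20 35 36
f 9 27 28
f 27 7 24
f 28 24 8
f 27 24 28
f 10 33 29
f 33 9 25
f 29 25 2
f 33 25 29
f 44 46 43
f 47 44 43
f 43 46 45
f 45 47 43
f 44 50 46
f 48 44 47
f 48 50 44
f 46 50 45
f 49 47 45
f 45 50 49
f 49 48 47
f 50 48 49
f 52 54 51
f 55 52 51
f 51 54 53
f 53 55 51
f 52 58 54
f 56 52 55
f 56 58 52
f 54 58 53
f 57 55 53
f 53 58 57
f 57 56 55
f 58 56 57
f 60 59 62
f 60 62 61
f 62 59 63
f 62 63 61
f 63 59 64
f 63 64 61
f 64 59 65
f 64 65 61
f 65 59 66
f 65 66 61
f 66 59 67
f 66 67 61
f 67 59 68
f 67 68 61
f 68 59 69
f 68 69 61
f 69 59 60
f 69 60 61

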